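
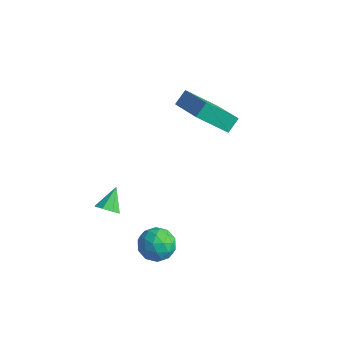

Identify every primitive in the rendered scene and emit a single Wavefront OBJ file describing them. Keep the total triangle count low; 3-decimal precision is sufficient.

v -3.557 3.027 2.694
v -3.565 3.721 3.282
v -2.618 4.225 1.292
v -2.625 4.92 1.88
v -1.615 2.4 3.46
v -1.622 3.095 4.048
v -0.675 3.599 2.058
v -0.683 4.293 2.646
v -0.674 -1.458 -1.768
v 0.192 -1.053 -1.799
v -0.032 -2.847 -2.001
v 0.834 -2.442 -2.032
v 0.351 -2.474 -1.207
v -0.046 -1.615 -1.063
v 0.206 -2.285 -2.737
v -0.191 -1.426 -2.593
v 0.736 -1.563 -2.398
v 0.825 -1.68 -1.453
v -0.665 -2.22 -2.347
v -0.576 -2.337 -1.402
v -0.297 -1.133 -1.763
v 0.457 -2.767 -2.037
v 0.173 -2.786 -1.552
v 0.682 -2.547 -1.57
v -0.437 -1.464 -1.33
v 0.072 -1.226 -1.349
v 0.165 -2.061 -1.001
v 0.088 -2.674 -2.451
v 0.597 -2.436 -2.47
v -0.522 -1.353 -2.23
v -0.013 -1.114 -2.248
v -0.005 -1.839 -2.799
v 0.531 -1.195 -2.134
v 0.909 -2.012 -2.271
v 0.54 -1.919 -2.685
v 0.306 -1.415 -2.6
v 0.584 -1.264 -1.578
v 0.961 -2.081 -1.715
v 0.677 -2.1 -1.23
v 0.444 -1.595 -1.145
v 0.904 -1.564 -1.93
v -0.801 -1.819 -2.085
v -0.424 -2.636 -2.222
v -0.284 -2.305 -2.655
v -0.517 -1.8 -2.57
v -0.749 -1.888 -1.529
v -0.371 -2.705 -1.666
v -0.146 -2.485 -1.2
v -0.38 -1.981 -1.115
v -0.744 -2.336 -1.87
v -3.493 -1.624 -2.16
v -3.136 -1.191 -2.507
v -3.827 -0.676 -1.32
v -3.614 -1.219 -2.666
v -4.022 -1.484 -2.529
v -4.119 -1.831 -2.175
v -3.85 -2.057 -1.812
v -3.371 -2.03 -1.653
v -2.964 -1.765 -1.79
v -2.866 -1.417 -2.144
f 2 4 1
f 5 2 1
f 1 4 3
f 3 5 1
f 2 8 4
f 6 2 5
f 6 8 2
f 4 8 3
f 7 5 3
f 3 8 7
f 7 6 5
f 8 6 7
f 9 46 25
f 46 20 49
f 25 49 14
f 46 49 25
f 9 25 21
f 25 14 26
f 21 26 10
f 25 26 21
f 9 21 30
f 21 10 31
f 30 31 16
f 21 31 30
f 9 30 42
f 30 16 45
f 42 45 19
f 30 45 42
f 9 42 46
f 42 19 50
f 46 50 20
f 42 50 46
f 10 26 37
f 26 14 40
f 37 40 18
f 26 40 37
f 14 49 27
f 49 20 48
f 27 48 13
f 49 48 27
f 20 50 47
f 50 19 43
f 47 43 11
f 50 43 47
f 19 45 44
f 45 16 32
f 44 32 15
f 45 32 44
f 16 31 36
f 31 10 33
f 36 33 17
f 31 33 36
f 12 38 24
f 38 18 39
f 24 39 13
f 38 39 24
f 12 24 22
f 24 13 23
f 22 23 11
f 24 23 22
f 12 22 29
f 22 11 28
f 29 28 15
f 22 28 29
f 12 29 34
f 29 15 35
f 34 35 17
f 29 35 34
f 12 34 38
f 34 17 41
f 38 41 18
f 34 41 38
f 13 39 27
f 39 18 40
f 27 40 14
f 39 40 27
f 11 23 47
f 23 13 48
f 47 48 20
f 23 48 47
f 15 28 44
f 28 11 43
f 44 43 19
f 28 43 44
f 17 35 36
f 35 15 32
f 36 32 16
f 35 32 36
f 18 41 37
f 41 17 33
f 37 33 10
f 41 33 37
f 52 51 54
f 52 54 53
f 54 51 55
f 54 55 53
f 55 51 56
f 55 56 53
f 56 51 57
f 56 57 53
f 57 51 58
f 57 58 53
f 58 51 59
f 58 59 53
f 59 51 60
f 59 60 53
f 60 51 52
f 60 52 53



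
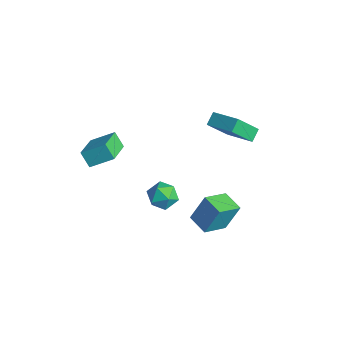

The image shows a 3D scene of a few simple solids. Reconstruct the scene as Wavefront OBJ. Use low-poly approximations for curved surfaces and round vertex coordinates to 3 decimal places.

v -3.261 -3.316 0.509
v -2.593 -2.17 1.292
v -2.633 -3.122 -0.31
v -1.965 -1.977 0.473
v -1.975 -4.543 1.207
v -1.307 -3.398 1.99
v -1.347 -4.35 0.388
v -0.679 -3.204 1.171
v 2.947 -1.638 1.105
v 3.393 -1.866 1.87
v 3.127 -3.014 0.59
v 3.573 -3.242 1.355
v 2.676 -3.066 1.384
v 2.565 -2.216 1.702
v 3.955 -2.664 0.758
v 3.844 -1.814 1.076
v 4.016 -2.5 1.656
v 3.226 -2.749 2.043
v 3.294 -2.131 0.417
v 2.504 -2.38 0.804
v 2.423 -0.337 -2.755
v 2.571 0.47 -1.187
v 2.107 1.142 -3.487
v 2.255 1.949 -1.919
v 3.685 -0.169 -2.961
v 3.833 0.638 -1.393
v 3.369 1.31 -3.693
v 3.517 2.117 -2.125
v -0.03 2.051 2.18
v -0.4 2.65 2.674
v 0.075 3.284 0.765
v -0.295 3.883 1.259
v 1.655 2.597 2.781
v 1.285 3.196 3.275
v 1.76 3.83 1.366
v 1.39 4.429 1.86
f 2 4 1
f 5 2 1
f 1 4 3
f 3 5 1
f 2 8 4
f 6 2 5
f 6 8 2
f 4 8 3
f 7 5 3
f 3 8 7
f 7 6 5
f 8 6 7
f 9 20 14
f 9 14 10
f 9 10 16
f 9 16 19
f 9 19 20
f 10 14 18
f 14 20 13
f 20 19 11
f 19 16 15
f 16 10 17
f 12 18 13
f 12 13 11
f 12 11 15
f 12 15 17
f 12 17 18
f 13 18 14
f 11 13 20
f 15 11 19
f 17 15 16
f 18 17 10
f 22 24 21
f 25 22 21
f 21 24 23
f 23 25 21
f 22 28 24
f 26 22 25
f 26 28 22
f 24 28 23
f 27 25 23
f 23 28 27
f 27 26 25
f 28 26 27
f 30 32 29
f 33 30 29
f 29 32 31
f 31 33 29
f 30 36 32
f 34 30 33
f 34 36 30
f 32 36 31
f 35 33 31
f 31 36 35
f 35 34 33
f 36 34 35



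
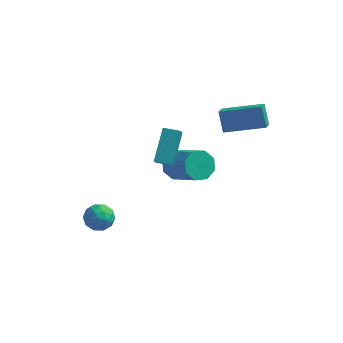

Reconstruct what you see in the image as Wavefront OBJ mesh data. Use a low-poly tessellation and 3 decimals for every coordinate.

v -2.443 -3.183 -2.854
v -1.822 -3.637 -2.514
v -2.598 -4.123 -3.826
v -1.977 -4.577 -3.486
v -2.71 -4.498 -3.082
v -2.614 -3.917 -2.481
v -1.806 -3.843 -3.859
v -1.71 -3.262 -3.258
v -1.428 -4.045 -3.135
v -1.987 -4.45 -2.655
v -2.433 -3.31 -3.685
v -2.992 -3.715 -3.205
v -2.119 -3.328 -2.599
v -2.301 -4.432 -3.741
v -2.732 -4.386 -3.504
v -2.367 -4.653 -3.304
v -2.585 -3.492 -2.579
v -2.22 -3.759 -2.379
v -2.742 -4.265 -2.713
v -2.2 -4.001 -3.961
v -1.835 -4.268 -3.761
v -2.053 -3.107 -3.036
v -1.688 -3.374 -2.836
v -1.678 -3.495 -3.627
v -1.522 -3.834 -2.764
v -1.613 -4.386 -3.335
v -1.513 -3.955 -3.555
v -1.456 -3.613 -3.202
v -1.851 -4.072 -2.481
v -1.942 -4.625 -3.053
v -2.373 -4.578 -2.815
v -2.317 -4.237 -2.462
v -1.619 -4.312 -2.847
v -2.478 -3.135 -3.287
v -2.569 -3.688 -3.859
v -2.103 -3.523 -3.878
v -2.047 -3.182 -3.525
v -2.807 -3.374 -3.005
v -2.898 -3.926 -3.576
v -2.964 -4.147 -3.138
v -2.907 -3.805 -2.785
v -2.801 -3.448 -3.493
v -0.015 -1.723 0.049
v 0.18 -2.466 0.808
v -0.075 -0.288 1.47
v 0.12 -1.032 2.229
v 0.88 -1.588 -0.049
v 1.075 -2.332 0.71
v 0.82 -0.154 1.372
v 1.015 -0.897 2.131
v 2.681 0.358 3.34
v 2.795 -0.455 3.754
v 4.694 0.905 3.86
v 4.808 0.092 4.274
v 3.092 -0.132 2.266
v 3.206 -0.945 2.68
v 5.105 0.415 2.786
v 5.219 -0.398 3.2
v 0.467 0.088 -1.443
v 0.926 -0.119 -2.213
v 2.472 -1.096 -1.027
v 2.013 -0.888 -0.257
v 1.115 0.504 -1.946
v 2.662 -0.473 -0.76
v 0.925 0.884 -1.385
v 2.471 -0.093 -0.199
v 0.466 0.798 -0.858
v 2.012 -0.179 0.329
v 0.008 0.296 -0.673
v 1.554 -0.681 0.513
v -0.182 -0.327 -0.94
v 1.365 -1.304 0.246
v 0.009 -0.707 -1.501
v 1.555 -1.684 -0.315
v 0.468 -0.621 -2.029
v 2.014 -1.598 -0.842
f 1 38 17
f 38 12 41
f 17 41 6
f 38 41 17
f 1 17 13
f 17 6 18
f 13 18 2
f 17 18 13
f 1 13 22
f 13 2 23
f 22 23 8
f 13 23 22
f 1 22 34
f 22 8 37
f 34 37 11
f 22 37 34
f 1 34 38
f 34 11 42
f 38 42 12
f 34 42 38
f 2 18 29
f 18 6 32
f 29 32 10
f 18 32 29
f 6 41 19
f 41 12 40
f 19 40 5
f 41 40 19
f 12 42 39
f 42 11 35
f 39 35 3
f 42 35 39
f 11 37 36
f 37 8 24
f 36 24 7
f 37 24 36
f 8 23 28
f 23 2 25
f 28 25 9
f 23 25 28
f 4 30 16
f 30 10 31
f 16 31 5
f 30 31 16
f 4 16 14
f 16 5 15
f 14 15 3
f 16 15 14
f 4 14 21
f 14 3 20
f 21 20 7
f 14 20 21
f 4 21 26
f 21 7 27
f 26 27 9
f 21 27 26
f 4 26 30
f 26 9 33
f 30 33 10
f 26 33 30
f 5 31 19
f 31 10 32
f 19 32 6
f 31 32 19
f 3 15 39
f 15 5 40
f 39 40 12
f 15 40 39
f 7 20 36
f 20 3 35
f 36 35 11
f 20 35 36
f 9 27 28
f 27 7 24
f 28 24 8
f 27 24 28
f 10 33 29
f 33 9 25
f 29 25 2
f 33 25 29
f 44 46 43
f 47 44 43
f 43 46 45
f 45 47 43
f 44 50 46
f 48 44 47
f 48 50 44
f 46 50 45
f 49 47 45
f 45 50 49
f 49 48 47
f 50 48 49
f 52 54 51
f 55 52 51
f 51 54 53
f 53 55 51
f 52 58 54
f 56 52 55
f 56 58 52
f 54 58 53
f 57 55 53
f 53 58 57
f 57 56 55
f 58 56 57
f 60 59 63
f 60 63 61
f 61 63 64
f 61 64 62
f 63 59 65
f 63 65 64
f 64 65 66
f 64 66 62
f 65 59 67
f 65 67 66
f 66 67 68
f 66 68 62
f 67 59 69
f 67 69 68
f 68 69 70
f 68 70 62
f 69 59 71
f 69 71 70
f 70 71 72
f 70 72 62
f 71 59 73
f 71 73 72
f 72 73 74
f 72 74 62
f 73 59 75
f 73 75 74
f 74 75 76
f 74 76 62
f 75 59 60
f 75 60 76
f 76 60 61
f 76 61 62



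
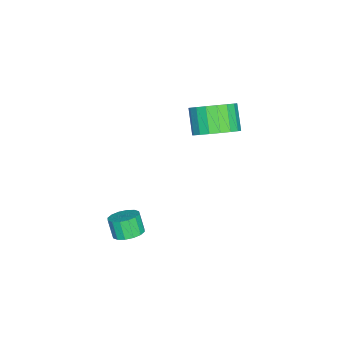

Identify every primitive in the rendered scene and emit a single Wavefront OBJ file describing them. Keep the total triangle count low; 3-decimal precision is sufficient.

v 3.212 -3.123 -2.771
v 3.9 -3.024 -2.516
v 3.615 -3.378 -1.614
v 2.928 -3.477 -1.869
v 3.719 -2.695 -2.444
v 3.435 -3.048 -1.541
v 3.402 -2.48 -2.46
v 3.118 -2.833 -1.557
v 3.034 -2.437 -2.559
v 2.75 -2.79 -1.656
v 2.714 -2.579 -2.715
v 2.43 -2.932 -1.812
v 2.528 -2.866 -2.886
v 2.244 -3.219 -1.983
v 2.525 -3.222 -3.026
v 2.24 -3.576 -2.124
v 2.705 -3.552 -3.099
v 2.421 -3.905 -2.196
v 3.022 -3.767 -3.083
v 2.738 -4.12 -2.18
v 3.39 -3.81 -2.984
v 3.106 -4.163 -2.081
v 3.71 -3.668 -2.828
v 3.426 -4.021 -1.925
v 3.896 -3.381 -2.657
v 3.612 -3.734 -1.754
v -0.076 -0.2 2.51
v 0.776 -0.243 3.171
v -0.071 -0.724 4.232
v -0.924 -0.68 3.57
v 0.61 0.203 3.24
v -0.237 -0.278 4.301
v 0.308 0.568 3.165
v -0.539 0.088 4.225
v -0.071 0.782 2.959
v -0.918 0.301 4.02
v -0.45 0.802 2.665
v -1.297 0.321 3.726
v -0.756 0.623 2.34
v -1.603 0.142 3.401
v -0.927 0.281 2.049
v -1.774 -0.2 3.109
v -0.929 -0.156 1.848
v -1.776 -0.637 2.909
v -0.763 -0.602 1.779
v -1.61 -1.083 2.84
v -0.461 -0.968 1.855
v -1.308 -1.448 2.915
v -0.082 -1.181 2.06
v -0.929 -1.662 3.121
v 0.297 -1.201 2.354
v -0.55 -1.682 3.415
v 0.603 -1.022 2.679
v -0.244 -1.503 3.74
v 0.774 -0.68 2.971
v -0.073 -1.161 4.031
f 2 1 5
f 2 5 3
f 3 5 6
f 3 6 4
f 5 1 7
f 5 7 6
f 6 7 8
f 6 8 4
f 7 1 9
f 7 9 8
f 8 9 10
f 8 10 4
f 9 1 11
f 9 11 10
f 10 11 12
f 10 12 4
f 11 1 13
f 11 13 12
f 12 13 14
f 12 14 4
f 13 1 15
f 13 15 14
f 14 15 16
f 14 16 4
f 15 1 17
f 15 17 16
f 16 17 18
f 16 18 4
f 17 1 19
f 17 19 18
f 18 19 20
f 18 20 4
f 19 1 21
f 19 21 20
f 20 21 22
f 20 22 4
f 21 1 23
f 21 23 22
f 22 23 24
f 22 24 4
f 23 1 25
f 23 25 24
f 24 25 26
f 24 26 4
f 25 1 2
f 25 2 26
f 26 2 3
f 26 3 4
f 28 27 31
f 28 31 29
f 29 31 32
f 29 32 30
f 31 27 33
f 31 33 32
f 32 33 34
f 32 34 30
f 33 27 35
f 33 35 34
f 34 35 36
f 34 36 30
f 35 27 37
f 35 37 36
f 36 37 38
f 36 38 30
f 37 27 39
f 37 39 38
f 38 39 40
f 38 40 30
f 39 27 41
f 39 41 40
f 40 41 42
f 40 42 30
f 41 27 43
f 41 43 42
f 42 43 44
f 42 44 30
f 43 27 45
f 43 45 44
f 44 45 46
f 44 46 30
f 45 27 47
f 45 47 46
f 46 47 48
f 46 48 30
f 47 27 49
f 47 49 48
f 48 49 50
f 48 50 30
f 49 27 51
f 49 51 50
f 50 51 52
f 50 52 30
f 51 27 53
f 51 53 52
f 52 53 54
f 52 54 30
f 53 27 55
f 53 55 54
f 54 55 56
f 54 56 30
f 55 27 28
f 55 28 56
f 56 28 29
f 56 29 30



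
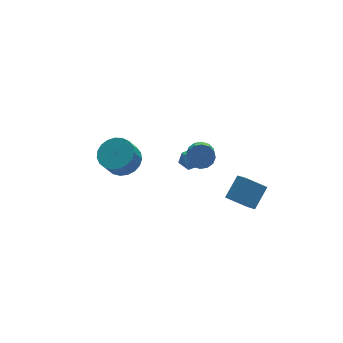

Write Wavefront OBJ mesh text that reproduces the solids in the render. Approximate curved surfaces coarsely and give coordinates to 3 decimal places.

v 1.087 1.938 -0.684
v 1.563 1.632 -0.248
v 1.037 0.968 -1.312
v 1.513 0.662 -0.876
v 0.854 0.806 -0.64
v 0.885 1.406 -0.252
v 1.715 1.194 -1.308
v 1.746 1.794 -0.92
v 1.952 1.172 -0.633
v 1.419 0.932 -0.221
v 1.181 1.668 -1.339
v 0.648 1.428 -0.927
v 0.471 -1.792 2.844
v 0.698 -1.423 3.444
v 0.335 -2.258 4.096
v 0.109 -2.628 3.496
v 0.336 -1.309 3.388
v -0.027 -2.145 4.04
v 0.011 -1.325 3.186
v -0.352 -2.161 3.838
v -0.191 -1.466 2.893
v -0.554 -2.302 3.545
v -0.215 -1.695 2.587
v -0.578 -2.53 3.238
v -0.056 -1.95 2.349
v -0.419 -2.785 3.001
v 0.245 -2.162 2.244
v -0.118 -2.997 2.896
v 0.607 -2.275 2.3
v 0.244 -3.111 2.952
v 0.932 -2.259 2.502
v 0.569 -3.095 3.154
v 1.134 -2.118 2.795
v 0.771 -2.954 3.447
v 1.158 -1.89 3.102
v 0.795 -2.725 3.753
v 0.999 -1.635 3.339
v 0.636 -2.47 3.991
v 1.76 -3.033 -0.534
v 2.774 -2.39 0.383
v 1.863 -1.938 -1.416
v 2.877 -1.295 -0.5
v 2.763 -3.665 -1.2
v 3.777 -3.022 -0.284
v 2.866 -2.57 -2.083
v 3.88 -1.927 -1.166
v -3.453 -0.837 3.048
v -2.657 -1.402 3.305
v -3.21 -1.708 4.348
v -4.007 -1.143 4.092
v -2.555 -1.029 3.468
v -3.108 -1.335 4.512
v -2.609 -0.622 3.559
v -3.162 -0.928 4.603
v -2.809 -0.253 3.562
v -3.362 -0.559 4.605
v -3.12 0.016 3.475
v -3.673 -0.291 4.519
v -3.489 0.137 3.315
v -4.042 -0.17 4.358
v -3.852 0.089 3.109
v -4.405 -0.217 4.152
v -4.146 -0.118 2.892
v -4.699 -0.424 3.935
v -4.32 -0.45 2.702
v -4.873 -0.756 3.746
v -4.344 -0.849 2.572
v -4.897 -1.155 3.616
v -4.214 -1.245 2.525
v -4.768 -1.551 3.568
v -3.953 -1.571 2.568
v -4.507 -1.877 3.611
v -3.606 -1.77 2.694
v -4.159 -2.076 3.737
v -3.232 -1.808 2.881
v -3.785 -2.114 3.924
v -2.896 -1.678 3.097
v -3.449 -1.984 4.141
f 1 12 6
f 1 6 2
f 1 2 8
f 1 8 11
f 1 11 12
f 2 6 10
f 6 12 5
f 12 11 3
f 11 8 7
f 8 2 9
f 4 10 5
f 4 5 3
f 4 3 7
f 4 7 9
f 4 9 10
f 5 10 6
f 3 5 12
f 7 3 11
f 9 7 8
f 10 9 2
f 14 13 17
f 14 17 15
f 15 17 18
f 15 18 16
f 17 13 19
f 17 19 18
f 18 19 20
f 18 20 16
f 19 13 21
f 19 21 20
f 20 21 22
f 20 22 16
f 21 13 23
f 21 23 22
f 22 23 24
f 22 24 16
f 23 13 25
f 23 25 24
f 24 25 26
f 24 26 16
f 25 13 27
f 25 27 26
f 26 27 28
f 26 28 16
f 27 13 29
f 27 29 28
f 28 29 30
f 28 30 16
f 29 13 31
f 29 31 30
f 30 31 32
f 30 32 16
f 31 13 33
f 31 33 32
f 32 33 34
f 32 34 16
f 33 13 35
f 33 35 34
f 34 35 36
f 34 36 16
f 35 13 37
f 35 37 36
f 36 37 38
f 36 38 16
f 37 13 14
f 37 14 38
f 38 14 15
f 38 15 16
f 40 42 39
f 43 40 39
f 39 42 41
f 41 43 39
f 40 46 42
f 44 40 43
f 44 46 40
f 42 46 41
f 45 43 41
f 41 46 45
f 45 44 43
f 46 44 45
f 48 47 51
f 48 51 49
f 49 51 52
f 49 52 50
f 51 47 53
f 51 53 52
f 52 53 54
f 52 54 50
f 53 47 55
f 53 55 54
f 54 55 56
f 54 56 50
f 55 47 57
f 55 57 56
f 56 57 58
f 56 58 50
f 57 47 59
f 57 59 58
f 58 59 60
f 58 60 50
f 59 47 61
f 59 61 60
f 60 61 62
f 60 62 50
f 61 47 63
f 61 63 62
f 62 63 64
f 62 64 50
f 63 47 65
f 63 65 64
f 64 65 66
f 64 66 50
f 65 47 67
f 65 67 66
f 66 67 68
f 66 68 50
f 67 47 69
f 67 69 68
f 68 69 70
f 68 70 50
f 69 47 71
f 69 71 70
f 70 71 72
f 70 72 50
f 71 47 73
f 71 73 72
f 72 73 74
f 72 74 50
f 73 47 75
f 73 75 74
f 74 75 76
f 74 76 50
f 75 47 77
f 75 77 76
f 76 77 78
f 76 78 50
f 77 47 48
f 77 48 78
f 78 48 49
f 78 49 50



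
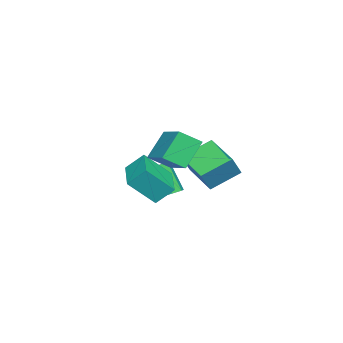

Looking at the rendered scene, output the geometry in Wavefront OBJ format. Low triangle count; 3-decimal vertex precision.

v 1.247 1.199 -0.874
v 0.06 -0.144 -0.243
v 0.349 2.399 -0.008
v -0.838 1.056 0.622
v 2.058 1.004 0.238
v 0.871 -0.339 0.868
v 1.16 2.204 1.103
v -0.027 0.861 1.734
v -1.114 -1.572 -2.443
v -0.357 -1.736 -2.351
v -0.729 -2.553 -0.745
v -1.486 -2.388 -0.837
v -0.506 -1.208 -2.117
v -0.878 -2.024 -0.511
v -1.011 -0.892 -2.074
v -1.383 -1.709 -0.468
v -1.576 -0.975 -2.247
v -1.949 -1.792 -0.641
v -1.871 -1.407 -2.535
v -2.243 -2.224 -0.929
v -1.722 -1.936 -2.769
v -2.094 -2.752 -1.163
v -1.217 -2.251 -2.812
v -1.589 -3.068 -1.206
v -0.651 -2.168 -2.639
v -1.024 -2.985 -1.033
v 1.243 -2.886 -0.001
v 1.02 -2.056 0.837
v 0.619 -1.75 -1.293
v 0.396 -0.92 -0.455
v 3.104 -2.14 -0.245
v 2.881 -1.31 0.593
v 2.48 -1.004 -1.537
v 2.257 -0.174 -0.699
v 3.49 0.029 1.178
v 3.962 -0.887 1.849
v 2.547 0.487 2.464
v 3.018 -0.429 3.136
v 4.882 1.189 1.784
v 5.353 0.273 2.456
v 3.938 1.647 3.071
v 4.41 0.731 3.742
f 2 4 1
f 5 2 1
f 1 4 3
f 3 5 1
f 2 8 4
f 6 2 5
f 6 8 2
f 4 8 3
f 7 5 3
f 3 8 7
f 7 6 5
f 8 6 7
f 10 9 13
f 10 13 11
f 11 13 14
f 11 14 12
f 13 9 15
f 13 15 14
f 14 15 16
f 14 16 12
f 15 9 17
f 15 17 16
f 16 17 18
f 16 18 12
f 17 9 19
f 17 19 18
f 18 19 20
f 18 20 12
f 19 9 21
f 19 21 20
f 20 21 22
f 20 22 12
f 21 9 23
f 21 23 22
f 22 23 24
f 22 24 12
f 23 9 25
f 23 25 24
f 24 25 26
f 24 26 12
f 25 9 10
f 25 10 26
f 26 10 11
f 26 11 12
f 28 30 27
f 31 28 27
f 27 30 29
f 29 31 27
f 28 34 30
f 32 28 31
f 32 34 28
f 30 34 29
f 33 31 29
f 29 34 33
f 33 32 31
f 34 32 33
f 36 38 35
f 39 36 35
f 35 38 37
f 37 39 35
f 36 42 38
f 40 36 39
f 40 42 36
f 38 42 37
f 41 39 37
f 37 42 41
f 41 40 39
f 42 40 41



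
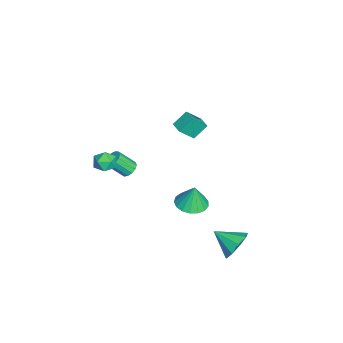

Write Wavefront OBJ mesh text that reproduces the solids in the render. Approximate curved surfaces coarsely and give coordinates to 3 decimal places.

v -3.577 -0.277 0.039
v -4.01 0.476 0.867
v -4.015 0.577 -0.967
v -4.449 1.329 -0.139
v -2.831 0.131 0.059
v -3.265 0.883 0.887
v -3.27 0.984 -0.947
v -3.703 1.737 -0.119
v 3.708 -2.871 3.53
v 4.204 -2.843 2.973
v 3.776 -4.077 3.527
v 4.272 -4.049 2.97
v 4.461 -3.808 3.651
v 4.419 -3.063 3.653
v 3.561 -3.857 2.847
v 3.519 -3.112 2.849
v 4.113 -3.452 2.551
v 4.669 -3.422 3.047
v 3.311 -3.498 3.453
v 3.867 -3.468 3.949
v 4.112 3.836 -3.809
v 4.799 4.045 -3.03
v 3.628 2.524 -3.031
v 4.162 4.362 -2.89
v 3.502 4.433 -3.181
v 3.126 4.225 -3.765
v 3.212 3.835 -4.37
v 3.719 3.445 -4.712
v 4.409 3.238 -4.632
v 4.96 3.311 -4.167
v 5.114 3.63 -3.534
v -0.081 -2.55 -1.145
v 0.503 -2.567 -1.229
v 0.624 -3.507 -0.199
v 0.041 -3.49 -0.115
v 0.448 -2.328 -1.005
v 0.569 -3.268 0.026
v 0.225 -2.16 -0.825
v 0.346 -3.099 0.205
v -0.095 -2.115 -0.747
v 0.026 -3.055 0.284
v -0.411 -2.209 -0.795
v -0.29 -3.148 0.235
v -0.621 -2.411 -0.955
v -0.5 -3.35 0.076
v -0.66 -2.657 -1.175
v -0.539 -3.597 -0.144
v -0.515 -2.869 -1.385
v -0.394 -3.809 -0.355
v -0.232 -2.98 -1.52
v -0.111 -3.92 -0.489
v 0.099 -2.955 -1.535
v 0.22 -3.894 -0.505
v 0.373 -2.801 -1.427
v 0.494 -3.74 -0.396
v 3.07 1.229 -1.004
v 3.927 0.753 -0.979
v 3.13 1.411 0.444
v 4.049 1.202 -1.041
v 3.947 1.657 -1.094
v 3.645 2.014 -1.126
v 3.21 2.191 -1.13
v 2.744 2.148 -1.106
v 2.352 1.894 -1.058
v 2.125 1.488 -0.997
v 2.114 1.023 -0.938
v 2.323 0.605 -0.895
v 2.702 0.33 -0.876
v 3.166 0.261 -0.886
v 3.608 0.414 -0.923
f 2 4 1
f 5 2 1
f 1 4 3
f 3 5 1
f 2 8 4
f 6 2 5
f 6 8 2
f 4 8 3
f 7 5 3
f 3 8 7
f 7 6 5
f 8 6 7
f 9 20 14
f 9 14 10
f 9 10 16
f 9 16 19
f 9 19 20
f 10 14 18
f 14 20 13
f 20 19 11
f 19 16 15
f 16 10 17
f 12 18 13
f 12 13 11
f 12 11 15
f 12 15 17
f 12 17 18
f 13 18 14
f 11 13 20
f 15 11 19
f 17 15 16
f 18 17 10
f 22 21 24
f 22 24 23
f 24 21 25
f 24 25 23
f 25 21 26
f 25 26 23
f 26 21 27
f 26 27 23
f 27 21 28
f 27 28 23
f 28 21 29
f 28 29 23
f 29 21 30
f 29 30 23
f 30 21 31
f 30 31 23
f 31 21 22
f 31 22 23
f 33 32 36
f 33 36 34
f 34 36 37
f 34 37 35
f 36 32 38
f 36 38 37
f 37 38 39
f 37 39 35
f 38 32 40
f 38 40 39
f 39 40 41
f 39 41 35
f 40 32 42
f 40 42 41
f 41 42 43
f 41 43 35
f 42 32 44
f 42 44 43
f 43 44 45
f 43 45 35
f 44 32 46
f 44 46 45
f 45 46 47
f 45 47 35
f 46 32 48
f 46 48 47
f 47 48 49
f 47 49 35
f 48 32 50
f 48 50 49
f 49 50 51
f 49 51 35
f 50 32 52
f 50 52 51
f 51 52 53
f 51 53 35
f 52 32 54
f 52 54 53
f 53 54 55
f 53 55 35
f 54 32 33
f 54 33 55
f 55 33 34
f 55 34 35
f 57 56 59
f 57 59 58
f 59 56 60
f 59 60 58
f 60 56 61
f 60 61 58
f 61 56 62
f 61 62 58
f 62 56 63
f 62 63 58
f 63 56 64
f 63 64 58
f 64 56 65
f 64 65 58
f 65 56 66
f 65 66 58
f 66 56 67
f 66 67 58
f 67 56 68
f 67 68 58
f 68 56 69
f 68 69 58
f 69 56 70
f 69 70 58
f 70 56 57
f 70 57 58



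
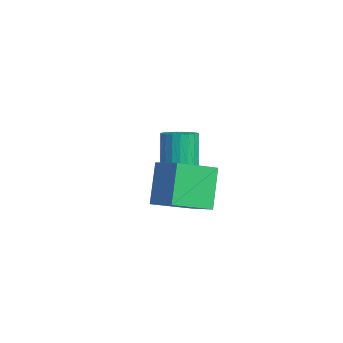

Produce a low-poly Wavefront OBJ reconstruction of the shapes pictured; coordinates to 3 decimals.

v -3.422 1.349 -1.909
v -2.696 1.138 -1.591
v -3.412 1.38 0.206
v -4.138 1.591 -0.111
v -2.664 1.475 -1.624
v -3.38 1.718 0.174
v -2.762 1.791 -1.706
v -3.479 2.034 0.092
v -2.975 2.031 -1.823
v -3.691 2.273 -0.025
v -3.265 2.152 -1.955
v -3.981 2.395 -0.157
v -3.582 2.135 -2.079
v -4.298 2.377 -0.281
v -3.871 1.981 -2.173
v -4.588 2.224 -0.376
v -4.083 1.718 -2.222
v -4.799 1.961 -0.425
v -4.18 1.392 -2.217
v -4.897 1.635 -0.42
v -4.147 1.057 -2.158
v -4.863 1.3 -0.361
v -3.988 0.774 -2.056
v -4.704 1.016 -0.259
v -3.731 0.589 -1.929
v -4.447 0.832 -0.132
v -3.42 0.536 -1.798
v -4.137 0.779 -0.001
v -3.11 0.623 -1.686
v -3.826 0.866 0.111
v -2.854 0.836 -1.613
v -3.57 1.079 0.184
v -0.667 1.167 -0.263
v -0.195 -0.718 0.609
v 0.502 1.695 0.244
v 0.975 -0.19 1.116
v 0.345 0.61 -2.016
v 0.818 -1.275 -1.144
v 1.515 1.138 -1.509
v 1.987 -0.747 -0.637
f 2 1 5
f 2 5 3
f 3 5 6
f 3 6 4
f 5 1 7
f 5 7 6
f 6 7 8
f 6 8 4
f 7 1 9
f 7 9 8
f 8 9 10
f 8 10 4
f 9 1 11
f 9 11 10
f 10 11 12
f 10 12 4
f 11 1 13
f 11 13 12
f 12 13 14
f 12 14 4
f 13 1 15
f 13 15 14
f 14 15 16
f 14 16 4
f 15 1 17
f 15 17 16
f 16 17 18
f 16 18 4
f 17 1 19
f 17 19 18
f 18 19 20
f 18 20 4
f 19 1 21
f 19 21 20
f 20 21 22
f 20 22 4
f 21 1 23
f 21 23 22
f 22 23 24
f 22 24 4
f 23 1 25
f 23 25 24
f 24 25 26
f 24 26 4
f 25 1 27
f 25 27 26
f 26 27 28
f 26 28 4
f 27 1 29
f 27 29 28
f 28 29 30
f 28 30 4
f 29 1 31
f 29 31 30
f 30 31 32
f 30 32 4
f 31 1 2
f 31 2 32
f 32 2 3
f 32 3 4
f 34 36 33
f 37 34 33
f 33 36 35
f 35 37 33
f 34 40 36
f 38 34 37
f 38 40 34
f 36 40 35
f 39 37 35
f 35 40 39
f 39 38 37
f 40 38 39



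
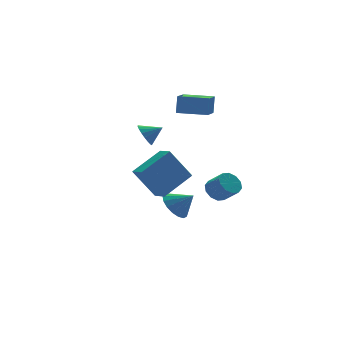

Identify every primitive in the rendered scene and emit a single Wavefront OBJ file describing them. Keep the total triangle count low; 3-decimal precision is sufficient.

v 2.372 2.453 -3.95
v 2.87 2.01 -4.735
v 3.168 1.787 -3.07
v 3.125 2.424 -4.652
v 3.207 2.844 -4.409
v 3.098 3.175 -4.06
v 2.823 3.34 -3.686
v 2.444 3.303 -3.372
v 2.049 3.07 -3.191
v 1.728 2.696 -3.184
v 1.555 2.266 -3.352
v 1.568 1.879 -3.657
v 1.766 1.624 -4.029
v 2.103 1.558 -4.383
v 2.502 1.697 -4.638
v -1.677 -0.406 0.631
v -1.619 -1.366 0.942
v 0.198 0.024 1.615
v 0.255 -0.936 1.925
v -0.615 -0.924 -1.165
v -0.558 -1.884 -0.855
v 1.259 -0.494 -0.182
v 1.317 -1.454 0.129
v -0.389 0.665 2.648
v 0.048 0.856 2.044
v 0.489 0.315 3.172
v 0.05 1.142 2.232
v -0.036 1.333 2.503
v -0.191 1.393 2.803
v -0.386 1.308 3.072
v -0.581 1.095 3.257
v -0.738 0.798 3.321
v -0.826 0.474 3.253
v -0.827 0.188 3.064
v -0.742 -0.004 2.793
v -0.586 -0.063 2.494
v -0.392 0.022 2.225
v -0.197 0.234 2.039
v -0.04 0.532 1.975
v 2.414 2.413 3.188
v 2.616 2.639 4.318
v 3.386 3.539 2.789
v 3.587 3.765 3.919
v 3.753 1.255 3.181
v 3.954 1.481 4.311
v 4.724 2.381 2.782
v 4.926 2.607 3.912
v 3.321 -0.49 -1.795
v 3.915 -0.024 -1.597
v 4.312 -0.885 -0.767
v 3.719 -1.35 -0.965
v 3.542 0.08 -1.31
v 3.939 -0.78 -0.48
v 3.084 -0.033 -1.209
v 3.482 -0.894 -0.378
v 2.717 -0.321 -1.331
v 3.115 -1.181 -0.501
v 2.581 -0.673 -1.631
v 2.978 -1.534 -0.801
v 2.728 -0.955 -1.993
v 3.125 -1.816 -1.163
v 3.101 -1.06 -2.28
v 3.498 -1.92 -1.45
v 3.558 -0.946 -2.382
v 3.956 -1.807 -1.551
v 3.925 -0.659 -2.259
v 4.323 -1.519 -1.429
v 4.062 -0.306 -1.959
v 4.459 -1.167 -1.129
f 2 1 4
f 2 4 3
f 4 1 5
f 4 5 3
f 5 1 6
f 5 6 3
f 6 1 7
f 6 7 3
f 7 1 8
f 7 8 3
f 8 1 9
f 8 9 3
f 9 1 10
f 9 10 3
f 10 1 11
f 10 11 3
f 11 1 12
f 11 12 3
f 12 1 13
f 12 13 3
f 13 1 14
f 13 14 3
f 14 1 15
f 14 15 3
f 15 1 2
f 15 2 3
f 17 19 16
f 20 17 16
f 16 19 18
f 18 20 16
f 17 23 19
f 21 17 20
f 21 23 17
f 19 23 18
f 22 20 18
f 18 23 22
f 22 21 20
f 23 21 22
f 25 24 27
f 25 27 26
f 27 24 28
f 27 28 26
f 28 24 29
f 28 29 26
f 29 24 30
f 29 30 26
f 30 24 31
f 30 31 26
f 31 24 32
f 31 32 26
f 32 24 33
f 32 33 26
f 33 24 34
f 33 34 26
f 34 24 35
f 34 35 26
f 35 24 36
f 35 36 26
f 36 24 37
f 36 37 26
f 37 24 38
f 37 38 26
f 38 24 39
f 38 39 26
f 39 24 25
f 39 25 26
f 41 43 40
f 44 41 40
f 40 43 42
f 42 44 40
f 41 47 43
f 45 41 44
f 45 47 41
f 43 47 42
f 46 44 42
f 42 47 46
f 46 45 44
f 47 45 46
f 49 48 52
f 49 52 50
f 50 52 53
f 50 53 51
f 52 48 54
f 52 54 53
f 53 54 55
f 53 55 51
f 54 48 56
f 54 56 55
f 55 56 57
f 55 57 51
f 56 48 58
f 56 58 57
f 57 58 59
f 57 59 51
f 58 48 60
f 58 60 59
f 59 60 61
f 59 61 51
f 60 48 62
f 60 62 61
f 61 62 63
f 61 63 51
f 62 48 64
f 62 64 63
f 63 64 65
f 63 65 51
f 64 48 66
f 64 66 65
f 65 66 67
f 65 67 51
f 66 48 68
f 66 68 67
f 67 68 69
f 67 69 51
f 68 48 49
f 68 49 69
f 69 49 50
f 69 50 51



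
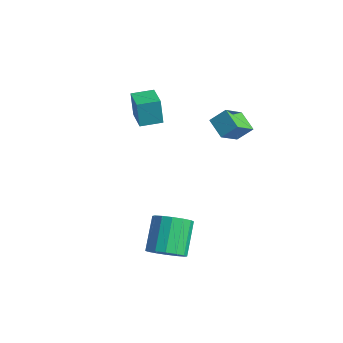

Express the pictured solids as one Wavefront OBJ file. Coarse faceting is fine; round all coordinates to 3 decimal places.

v 2.664 -1.693 -2.99
v 3.302 -0.942 -3.087
v 2.314 0.083 -1.668
v 1.676 -0.667 -1.57
v 2.927 -0.841 -3.421
v 1.939 0.184 -2.002
v 2.481 -0.969 -3.64
v 1.493 0.056 -2.221
v 2.084 -1.29 -3.684
v 1.096 -0.265 -2.265
v 1.843 -1.719 -3.542
v 0.855 -0.694 -2.123
v 1.821 -2.141 -3.252
v 0.834 -1.116 -1.833
v 2.026 -2.443 -2.892
v 1.038 -1.418 -1.473
v 2.401 -2.544 -2.558
v 1.413 -1.519 -1.139
v 2.847 -2.416 -2.339
v 1.859 -1.391 -0.92
v 3.244 -2.095 -2.295
v 2.256 -1.07 -0.876
v 3.485 -1.666 -2.437
v 2.497 -0.641 -1.018
v 3.506 -1.244 -2.727
v 2.519 -0.219 -1.308
v 0.984 2.498 2.589
v -0.095 2.552 3.135
v 0.594 3.706 1.7
v -0.484 3.76 2.246
v 1.384 3.16 3.314
v 0.306 3.214 3.86
v 0.995 4.368 2.425
v -0.084 4.422 2.971
v -4.417 0.94 1.568
v -4.583 0.895 3.058
v -4.029 2.062 1.645
v -4.195 2.017 3.135
v -3.065 0.463 1.705
v -3.231 0.418 3.195
v -2.677 1.585 1.782
v -2.843 1.54 3.272
f 2 1 5
f 2 5 3
f 3 5 6
f 3 6 4
f 5 1 7
f 5 7 6
f 6 7 8
f 6 8 4
f 7 1 9
f 7 9 8
f 8 9 10
f 8 10 4
f 9 1 11
f 9 11 10
f 10 11 12
f 10 12 4
f 11 1 13
f 11 13 12
f 12 13 14
f 12 14 4
f 13 1 15
f 13 15 14
f 14 15 16
f 14 16 4
f 15 1 17
f 15 17 16
f 16 17 18
f 16 18 4
f 17 1 19
f 17 19 18
f 18 19 20
f 18 20 4
f 19 1 21
f 19 21 20
f 20 21 22
f 20 22 4
f 21 1 23
f 21 23 22
f 22 23 24
f 22 24 4
f 23 1 25
f 23 25 24
f 24 25 26
f 24 26 4
f 25 1 2
f 25 2 26
f 26 2 3
f 26 3 4
f 28 30 27
f 31 28 27
f 27 30 29
f 29 31 27
f 28 34 30
f 32 28 31
f 32 34 28
f 30 34 29
f 33 31 29
f 29 34 33
f 33 32 31
f 34 32 33
f 36 38 35
f 39 36 35
f 35 38 37
f 37 39 35
f 36 42 38
f 40 36 39
f 40 42 36
f 38 42 37
f 41 39 37
f 37 42 41
f 41 40 39
f 42 40 41



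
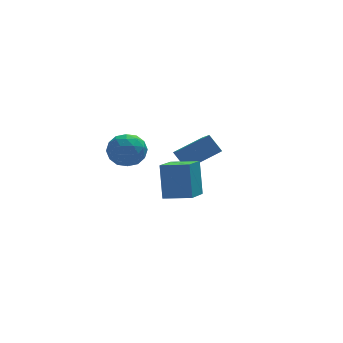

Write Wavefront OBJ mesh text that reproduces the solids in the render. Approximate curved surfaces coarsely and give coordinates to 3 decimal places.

v -0.625 4.735 -4.285
v -0.71 3.336 -3.359
v 0.798 5.039 -3.694
v 0.712 3.64 -2.768
v -0.192 4.2 -5.052
v -0.278 2.801 -4.126
v 1.23 4.504 -4.461
v 1.145 3.105 -3.535
v -3.267 4.411 -3.365
v -2.348 4.233 -3.349
v -3.552 2.967 -3.011
v -2.633 2.789 -2.995
v -3.017 3.33 -2.335
v -2.84 4.222 -2.553
v -3.06 2.978 -3.807
v -2.883 3.87 -4.025
v -2.22 3.347 -3.622
v -2.194 3.565 -2.712
v -3.706 3.635 -3.648
v -3.68 3.853 -2.738
v -2.782 4.449 -3.388
v -3.118 2.751 -2.972
v -3.343 3.069 -2.584
v -2.803 2.965 -2.574
v -3.072 4.443 -2.92
v -2.532 4.338 -2.911
v -2.925 3.807 -2.315
v -3.368 2.862 -3.449
v -2.828 2.757 -3.44
v -3.097 4.235 -3.786
v -2.557 4.131 -3.776
v -2.975 3.393 -4.045
v -2.167 3.824 -3.539
v -2.335 2.975 -3.331
v -2.585 3.086 -3.808
v -2.482 3.61 -3.937
v -2.152 3.952 -3.004
v -2.319 3.103 -2.796
v -2.545 3.421 -2.408
v -2.441 3.945 -2.537
v -2.076 3.431 -3.165
v -3.581 4.097 -3.564
v -3.748 3.248 -3.356
v -3.459 3.255 -3.823
v -3.355 3.779 -3.952
v -3.565 4.225 -3.029
v -3.733 3.376 -2.821
v -3.418 3.59 -2.423
v -3.315 4.114 -2.552
v -3.824 3.769 -3.195
v -1.507 -2.013 -3.019
v -1.454 -1.317 -1.48
v -2.592 -1.416 -3.252
v -2.539 -0.72 -1.713
v -0.781 -0.9 -3.547
v -0.728 -0.204 -2.008
v -1.866 -0.303 -3.78
v -1.813 0.393 -2.241
f 2 4 1
f 5 2 1
f 1 4 3
f 3 5 1
f 2 8 4
f 6 2 5
f 6 8 2
f 4 8 3
f 7 5 3
f 3 8 7
f 7 6 5
f 8 6 7
f 9 46 25
f 46 20 49
f 25 49 14
f 46 49 25
f 9 25 21
f 25 14 26
f 21 26 10
f 25 26 21
f 9 21 30
f 21 10 31
f 30 31 16
f 21 31 30
f 9 30 42
f 30 16 45
f 42 45 19
f 30 45 42
f 9 42 46
f 42 19 50
f 46 50 20
f 42 50 46
f 10 26 37
f 26 14 40
f 37 40 18
f 26 40 37
f 14 49 27
f 49 20 48
f 27 48 13
f 49 48 27
f 20 50 47
f 50 19 43
f 47 43 11
f 50 43 47
f 19 45 44
f 45 16 32
f 44 32 15
f 45 32 44
f 16 31 36
f 31 10 33
f 36 33 17
f 31 33 36
f 12 38 24
f 38 18 39
f 24 39 13
f 38 39 24
f 12 24 22
f 24 13 23
f 22 23 11
f 24 23 22
f 12 22 29
f 22 11 28
f 29 28 15
f 22 28 29
f 12 29 34
f 29 15 35
f 34 35 17
f 29 35 34
f 12 34 38
f 34 17 41
f 38 41 18
f 34 41 38
f 13 39 27
f 39 18 40
f 27 40 14
f 39 40 27
f 11 23 47
f 23 13 48
f 47 48 20
f 23 48 47
f 15 28 44
f 28 11 43
f 44 43 19
f 28 43 44
f 17 35 36
f 35 15 32
f 36 32 16
f 35 32 36
f 18 41 37
f 41 17 33
f 37 33 10
f 41 33 37
f 52 54 51
f 55 52 51
f 51 54 53
f 53 55 51
f 52 58 54
f 56 52 55
f 56 58 52
f 54 58 53
f 57 55 53
f 53 58 57
f 57 56 55
f 58 56 57



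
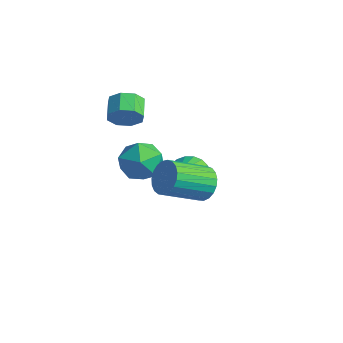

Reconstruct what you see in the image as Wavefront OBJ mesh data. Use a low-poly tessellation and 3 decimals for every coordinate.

v -1.16 -1.235 0.981
v -0.789 -1.873 -0.017
v -3.051 -1.827 0.657
v -2.68 -2.465 -0.341
v -2.349 -2.842 0.794
v -1.181 -2.475 0.995
v -2.659 -1.225 -0.355
v -1.491 -0.858 -0.154
v -1.716 -1.866 -0.842
v -1.524 -2.866 -0.132
v -2.316 -0.834 0.772
v -2.124 -1.834 1.482
v -2.696 -2.104 3.026
v -2.195 -1.971 3.738
v -2.983 -1.283 4.165
v -3.484 -1.416 3.454
v -2.071 -1.525 3.248
v -2.859 -0.838 3.675
v -2.313 -1.418 2.629
v -3.102 -0.731 3.056
v -2.78 -1.713 2.242
v -3.568 -1.025 2.67
v -3.197 -2.237 2.315
v -3.985 -1.549 2.742
v -3.321 -2.682 2.805
v -4.109 -1.995 3.232
v -3.078 -2.789 3.424
v -3.867 -2.102 3.851
v -2.612 -2.495 3.81
v -3.4 -1.807 4.238
v -2.191 1.273 -2.41
v -1.218 1.413 -2.807
v -1.489 0.027 -1.13
v -1.236 1.724 -2.495
v -1.418 1.957 -2.169
v -1.734 2.072 -1.884
v -2.129 2.048 -1.69
v -2.535 1.891 -1.62
v -2.881 1.627 -1.688
v -3.108 1.301 -1.88
v -3.177 0.971 -2.164
v -3.075 0.693 -2.49
v -2.82 0.516 -2.803
v -2.456 0.469 -3.048
v -2.047 0.561 -3.182
v -1.662 0.777 -3.183
v -1.369 1.078 -3.051
v 2.628 -1.95 1.615
v 2.981 -1.594 2.398
v 2.466 -3.434 3.468
v 2.112 -3.79 2.685
v 2.612 -1.479 2.417
v 2.097 -3.32 3.487
v 2.246 -1.446 2.298
v 1.731 -3.287 3.367
v 1.946 -1.5 2.06
v 1.43 -3.341 3.129
v 1.763 -1.632 1.746
v 1.248 -3.472 2.815
v 1.731 -1.819 1.408
v 1.215 -3.659 2.478
v 1.853 -2.028 1.107
v 1.337 -3.868 2.177
v 2.109 -2.224 0.894
v 1.594 -4.064 1.963
v 2.455 -2.372 0.805
v 1.939 -4.213 1.874
v 2.831 -2.448 0.856
v 2.315 -4.288 1.926
v 3.171 -2.437 1.039
v 2.656 -4.277 2.108
v 3.418 -2.342 1.321
v 2.903 -4.182 2.391
v 3.528 -2.179 1.654
v 3.013 -4.02 2.724
v 3.482 -1.977 1.981
v 2.967 -3.817 3.05
v 3.289 -1.77 2.244
v 2.774 -3.61 3.313
f 1 12 6
f 1 6 2
f 1 2 8
f 1 8 11
f 1 11 12
f 2 6 10
f 6 12 5
f 12 11 3
f 11 8 7
f 8 2 9
f 4 10 5
f 4 5 3
f 4 3 7
f 4 7 9
f 4 9 10
f 5 10 6
f 3 5 12
f 7 3 11
f 9 7 8
f 10 9 2
f 14 13 17
f 14 17 15
f 15 17 18
f 15 18 16
f 17 13 19
f 17 19 18
f 18 19 20
f 18 20 16
f 19 13 21
f 19 21 20
f 20 21 22
f 20 22 16
f 21 13 23
f 21 23 22
f 22 23 24
f 22 24 16
f 23 13 25
f 23 25 24
f 24 25 26
f 24 26 16
f 25 13 27
f 25 27 26
f 26 27 28
f 26 28 16
f 27 13 29
f 27 29 28
f 28 29 30
f 28 30 16
f 29 13 14
f 29 14 30
f 30 14 15
f 30 15 16
f 32 31 34
f 32 34 33
f 34 31 35
f 34 35 33
f 35 31 36
f 35 36 33
f 36 31 37
f 36 37 33
f 37 31 38
f 37 38 33
f 38 31 39
f 38 39 33
f 39 31 40
f 39 40 33
f 40 31 41
f 40 41 33
f 41 31 42
f 41 42 33
f 42 31 43
f 42 43 33
f 43 31 44
f 43 44 33
f 44 31 45
f 44 45 33
f 45 31 46
f 45 46 33
f 46 31 47
f 46 47 33
f 47 31 32
f 47 32 33
f 49 48 52
f 49 52 50
f 50 52 53
f 50 53 51
f 52 48 54
f 52 54 53
f 53 54 55
f 53 55 51
f 54 48 56
f 54 56 55
f 55 56 57
f 55 57 51
f 56 48 58
f 56 58 57
f 57 58 59
f 57 59 51
f 58 48 60
f 58 60 59
f 59 60 61
f 59 61 51
f 60 48 62
f 60 62 61
f 61 62 63
f 61 63 51
f 62 48 64
f 62 64 63
f 63 64 65
f 63 65 51
f 64 48 66
f 64 66 65
f 65 66 67
f 65 67 51
f 66 48 68
f 66 68 67
f 67 68 69
f 67 69 51
f 68 48 70
f 68 70 69
f 69 70 71
f 69 71 51
f 70 48 72
f 70 72 71
f 71 72 73
f 71 73 51
f 72 48 74
f 72 74 73
f 73 74 75
f 73 75 51
f 74 48 76
f 74 76 75
f 75 76 77
f 75 77 51
f 76 48 78
f 76 78 77
f 77 78 79
f 77 79 51
f 78 48 49
f 78 49 79
f 79 49 50
f 79 50 51



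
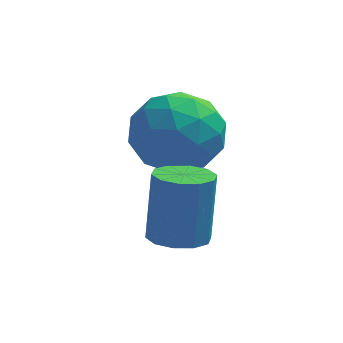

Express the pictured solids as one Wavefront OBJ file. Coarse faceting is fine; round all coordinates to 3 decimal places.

v -1.517 2.567 0.468
v -0.338 2.782 0.697
v -1.062 0.758 -0.177
v 0.117 0.973 0.052
v -0.673 0.857 0.975
v -0.954 1.975 1.373
v -0.446 1.565 -0.853
v -0.727 2.683 -0.455
v 0.324 2.162 -0.12
v 0.184 1.725 1.01
v -1.584 1.815 -0.49
v -1.724 1.378 0.64
v -0.967 2.833 0.639
v -0.433 0.707 -0.119
v -0.897 0.639 0.423
v -0.204 0.765 0.558
v -1.329 2.359 1.036
v -0.636 2.485 1.171
v -0.833 1.354 1.335
v -0.764 1.055 -0.651
v -0.071 1.181 -0.516
v -1.196 2.775 -0.038
v -0.503 2.901 0.097
v -0.567 2.186 -0.815
v 0.114 2.595 0.294
v 0.382 1.532 -0.085
v 0.051 1.88 -0.617
v -0.114 2.537 -0.383
v 0.032 2.338 0.958
v 0.299 1.275 0.579
v -0.165 1.207 1.121
v -0.33 1.864 1.355
v 0.421 1.974 0.478
v -1.699 2.265 -0.059
v -1.432 1.202 -0.438
v -1.07 1.676 -0.835
v -1.235 2.333 -0.601
v -1.782 2.008 0.605
v -1.514 0.945 0.226
v -1.286 1.003 0.903
v -1.451 1.66 1.137
v -1.821 1.566 0.042
v -0.607 -0.208 -1.912
v 0.127 -0.082 -1.995
v 0.242 0.434 -0.212
v -0.493 0.308 -0.128
v -0.098 0.311 -2.095
v 0.017 0.827 -0.311
v -0.518 0.506 -2.124
v -0.403 1.022 -0.341
v -0.972 0.428 -2.072
v -0.857 0.944 -0.289
v -1.286 0.107 -1.959
v -1.172 0.623 -0.176
v -1.342 -0.334 -1.828
v -1.227 0.182 -0.045
v -1.117 -0.727 -1.729
v -1.002 -0.211 0.055
v -0.697 -0.922 -1.699
v -0.582 -0.406 0.084
v -0.243 -0.844 -1.751
v -0.128 -0.328 0.032
v 0.072 -0.523 -1.864
v 0.186 -0.007 -0.081
f 1 38 17
f 38 12 41
f 17 41 6
f 38 41 17
f 1 17 13
f 17 6 18
f 13 18 2
f 17 18 13
f 1 13 22
f 13 2 23
f 22 23 8
f 13 23 22
f 1 22 34
f 22 8 37
f 34 37 11
f 22 37 34
f 1 34 38
f 34 11 42
f 38 42 12
f 34 42 38
f 2 18 29
f 18 6 32
f 29 32 10
f 18 32 29
f 6 41 19
f 41 12 40
f 19 40 5
f 41 40 19
f 12 42 39
f 42 11 35
f 39 35 3
f 42 35 39
f 11 37 36
f 37 8 24
f 36 24 7
f 37 24 36
f 8 23 28
f 23 2 25
f 28 25 9
f 23 25 28
f 4 30 16
f 30 10 31
f 16 31 5
f 30 31 16
f 4 16 14
f 16 5 15
f 14 15 3
f 16 15 14
f 4 14 21
f 14 3 20
f 21 20 7
f 14 20 21
f 4 21 26
f 21 7 27
f 26 27 9
f 21 27 26
f 4 26 30
f 26 9 33
f 30 33 10
f 26 33 30
f 5 31 19
f 31 10 32
f 19 32 6
f 31 32 19
f 3 15 39
f 15 5 40
f 39 40 12
f 15 40 39
f 7 20 36
f 20 3 35
f 36 35 11
f 20 35 36
f 9 27 28
f 27 7 24
f 28 24 8
f 27 24 28
f 10 33 29
f 33 9 25
f 29 25 2
f 33 25 29
f 44 43 47
f 44 47 45
f 45 47 48
f 45 48 46
f 47 43 49
f 47 49 48
f 48 49 50
f 48 50 46
f 49 43 51
f 49 51 50
f 50 51 52
f 50 52 46
f 51 43 53
f 51 53 52
f 52 53 54
f 52 54 46
f 53 43 55
f 53 55 54
f 54 55 56
f 54 56 46
f 55 43 57
f 55 57 56
f 56 57 58
f 56 58 46
f 57 43 59
f 57 59 58
f 58 59 60
f 58 60 46
f 59 43 61
f 59 61 60
f 60 61 62
f 60 62 46
f 61 43 63
f 61 63 62
f 62 63 64
f 62 64 46
f 63 43 44
f 63 44 64
f 64 44 45
f 64 45 46



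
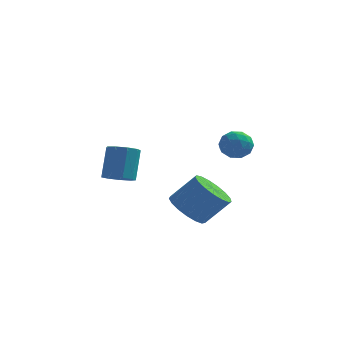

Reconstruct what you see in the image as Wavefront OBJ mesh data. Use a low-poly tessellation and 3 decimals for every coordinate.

v 1.903 -1.474 0.395
v 2.321 -1.987 -0.015
v 1.539 -2.393 1.175
v 1.957 -2.906 0.765
v 2.317 -2.361 1.187
v 2.541 -1.792 0.706
v 1.319 -2.588 0.454
v 1.543 -2.019 -0.027
v 1.96 -2.675 0.022
v 2.576 -2.535 0.475
v 1.284 -1.845 0.685
v 1.9 -1.705 1.138
v 2.144 -1.65 0.122
v 1.716 -2.73 1.038
v 1.928 -2.41 1.287
v 2.173 -2.711 1.046
v 2.273 -1.535 0.545
v 2.519 -1.837 0.304
v 2.517 -2.057 1.011
v 1.341 -2.543 0.856
v 1.587 -2.845 0.615
v 1.687 -1.669 0.114
v 1.932 -1.97 -0.127
v 1.343 -2.323 0.149
v 2.177 -2.355 -0.098
v 1.963 -2.896 0.36
v 1.588 -2.709 0.178
v 1.72 -2.375 -0.105
v 2.54 -2.273 0.169
v 2.326 -2.813 0.627
v 2.537 -2.493 0.875
v 2.669 -2.159 0.592
v 2.327 -2.678 0.19
v 1.534 -1.567 0.533
v 1.32 -2.107 0.991
v 1.191 -2.221 0.568
v 1.323 -1.887 0.285
v 1.897 -1.484 0.8
v 1.683 -2.025 1.258
v 2.14 -2.005 1.265
v 2.272 -1.671 0.982
v 1.533 -1.702 0.97
v -0.112 -2.358 -3.286
v 0.629 -2.834 -3.82
v 1.693 -2.538 -2.608
v 0.952 -2.062 -2.074
v 0.663 -2.364 -3.965
v 1.727 -2.068 -2.752
v 0.52 -1.892 -3.954
v 1.583 -1.597 -2.741
v 0.231 -1.527 -3.79
v 1.295 -1.232 -2.577
v -0.135 -1.353 -3.511
v 0.928 -1.057 -2.298
v -0.497 -1.408 -3.18
v 0.567 -1.113 -1.967
v -0.77 -1.681 -2.874
v 0.294 -1.386 -1.661
v -0.893 -2.11 -2.662
v 0.171 -1.814 -1.449
v -0.836 -2.594 -2.593
v 0.227 -2.299 -1.381
v -0.614 -3.025 -2.684
v 0.45 -2.73 -1.471
v -0.277 -3.303 -2.912
v 0.787 -3.008 -1.699
v 0.099 -3.364 -3.226
v 1.162 -3.069 -2.013
v 0.425 -3.195 -3.554
v 1.489 -2.899 -2.341
v -3.706 -0.033 -2.59
v -2.975 0.177 -2.71
v -2.942 0.942 -1.17
v -3.674 0.733 -1.05
v -3.301 0.55 -2.888
v -3.268 1.315 -1.348
v -3.817 0.651 -2.927
v -3.784 1.416 -1.387
v -4.281 0.432 -2.808
v -4.248 1.197 -1.268
v -4.476 -0.005 -2.588
v -4.443 0.76 -1.047
v -4.311 -0.454 -2.368
v -4.278 0.311 -0.828
v -3.864 -0.706 -2.252
v -3.831 0.059 -0.712
v -3.342 -0.643 -2.294
v -3.309 0.122 -0.754
v -2.991 -0.294 -2.475
v -2.959 0.471 -0.935
f 1 38 17
f 38 12 41
f 17 41 6
f 38 41 17
f 1 17 13
f 17 6 18
f 13 18 2
f 17 18 13
f 1 13 22
f 13 2 23
f 22 23 8
f 13 23 22
f 1 22 34
f 22 8 37
f 34 37 11
f 22 37 34
f 1 34 38
f 34 11 42
f 38 42 12
f 34 42 38
f 2 18 29
f 18 6 32
f 29 32 10
f 18 32 29
f 6 41 19
f 41 12 40
f 19 40 5
f 41 40 19
f 12 42 39
f 42 11 35
f 39 35 3
f 42 35 39
f 11 37 36
f 37 8 24
f 36 24 7
f 37 24 36
f 8 23 28
f 23 2 25
f 28 25 9
f 23 25 28
f 4 30 16
f 30 10 31
f 16 31 5
f 30 31 16
f 4 16 14
f 16 5 15
f 14 15 3
f 16 15 14
f 4 14 21
f 14 3 20
f 21 20 7
f 14 20 21
f 4 21 26
f 21 7 27
f 26 27 9
f 21 27 26
f 4 26 30
f 26 9 33
f 30 33 10
f 26 33 30
f 5 31 19
f 31 10 32
f 19 32 6
f 31 32 19
f 3 15 39
f 15 5 40
f 39 40 12
f 15 40 39
f 7 20 36
f 20 3 35
f 36 35 11
f 20 35 36
f 9 27 28
f 27 7 24
f 28 24 8
f 27 24 28
f 10 33 29
f 33 9 25
f 29 25 2
f 33 25 29
f 44 43 47
f 44 47 45
f 45 47 48
f 45 48 46
f 47 43 49
f 47 49 48
f 48 49 50
f 48 50 46
f 49 43 51
f 49 51 50
f 50 51 52
f 50 52 46
f 51 43 53
f 51 53 52
f 52 53 54
f 52 54 46
f 53 43 55
f 53 55 54
f 54 55 56
f 54 56 46
f 55 43 57
f 55 57 56
f 56 57 58
f 56 58 46
f 57 43 59
f 57 59 58
f 58 59 60
f 58 60 46
f 59 43 61
f 59 61 60
f 60 61 62
f 60 62 46
f 61 43 63
f 61 63 62
f 62 63 64
f 62 64 46
f 63 43 65
f 63 65 64
f 64 65 66
f 64 66 46
f 65 43 67
f 65 67 66
f 66 67 68
f 66 68 46
f 67 43 69
f 67 69 68
f 68 69 70
f 68 70 46
f 69 43 44
f 69 44 70
f 70 44 45
f 70 45 46
f 72 71 75
f 72 75 73
f 73 75 76
f 73 76 74
f 75 71 77
f 75 77 76
f 76 77 78
f 76 78 74
f 77 71 79
f 77 79 78
f 78 79 80
f 78 80 74
f 79 71 81
f 79 81 80
f 80 81 82
f 80 82 74
f 81 71 83
f 81 83 82
f 82 83 84
f 82 84 74
f 83 71 85
f 83 85 84
f 84 85 86
f 84 86 74
f 85 71 87
f 85 87 86
f 86 87 88
f 86 88 74
f 87 71 89
f 87 89 88
f 88 89 90
f 88 90 74
f 89 71 72
f 89 72 90
f 90 72 73
f 90 73 74



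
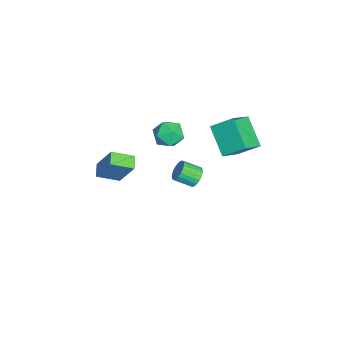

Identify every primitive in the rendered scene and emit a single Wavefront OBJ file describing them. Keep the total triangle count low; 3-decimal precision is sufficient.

v 1.202 1.645 0.45
v 1.695 1.797 0.715
v 1.691 0.908 1.235
v 1.198 0.755 0.97
v 1.528 1.886 0.865
v 1.524 0.996 1.385
v 1.305 1.932 0.943
v 1.301 1.043 1.463
v 1.064 1.929 0.936
v 1.06 1.04 1.456
v 0.847 1.877 0.845
v 0.843 0.988 1.365
v 0.691 1.785 0.686
v 0.687 0.895 1.206
v 0.624 1.668 0.486
v 0.62 0.779 1.005
v 0.656 1.547 0.28
v 0.652 0.658 0.799
v 0.783 1.444 0.103
v 0.779 0.554 0.622
v 0.983 1.375 -0.014
v 0.979 0.485 0.506
v 1.22 1.352 -0.05
v 1.216 0.463 0.469
v 1.454 1.38 -0
v 1.45 0.491 0.519
v 1.645 1.454 0.128
v 1.641 0.565 0.647
v 1.759 1.561 0.311
v 1.755 0.672 0.831
v 1.777 1.682 0.519
v 1.773 0.793 1.039
v -1.821 2.22 1.484
v -1.681 3.325 2.316
v -2.828 2.968 0.66
v -2.688 4.072 1.492
v -0.492 2.848 0.428
v -0.352 3.952 1.26
v -1.499 3.595 -0.396
v -1.359 4.7 0.436
v -2.621 -2.318 -4.031
v -2.435 -3.497 -3.518
v -3.39 -2.328 -3.776
v -3.203 -3.508 -3.262
v -2.097 -1.532 -2.418
v -1.91 -2.712 -1.904
v -2.865 -1.543 -2.162
v -2.679 -2.722 -1.649
v -2.048 0.737 1.438
v -1.427 0.972 0.873
v -1.973 -0.592 0.967
v -1.352 -0.357 0.402
v -1.183 -0.364 1.258
v -1.229 0.457 1.549
v -2.171 -0.077 0.291
v -2.217 0.744 0.582
v -1.503 0.469 0.164
v -0.892 0.292 0.761
v -2.508 0.088 1.079
v -1.897 -0.089 1.676
f 2 1 5
f 2 5 3
f 3 5 6
f 3 6 4
f 5 1 7
f 5 7 6
f 6 7 8
f 6 8 4
f 7 1 9
f 7 9 8
f 8 9 10
f 8 10 4
f 9 1 11
f 9 11 10
f 10 11 12
f 10 12 4
f 11 1 13
f 11 13 12
f 12 13 14
f 12 14 4
f 13 1 15
f 13 15 14
f 14 15 16
f 14 16 4
f 15 1 17
f 15 17 16
f 16 17 18
f 16 18 4
f 17 1 19
f 17 19 18
f 18 19 20
f 18 20 4
f 19 1 21
f 19 21 20
f 20 21 22
f 20 22 4
f 21 1 23
f 21 23 22
f 22 23 24
f 22 24 4
f 23 1 25
f 23 25 24
f 24 25 26
f 24 26 4
f 25 1 27
f 25 27 26
f 26 27 28
f 26 28 4
f 27 1 29
f 27 29 28
f 28 29 30
f 28 30 4
f 29 1 31
f 29 31 30
f 30 31 32
f 30 32 4
f 31 1 2
f 31 2 32
f 32 2 3
f 32 3 4
f 34 36 33
f 37 34 33
f 33 36 35
f 35 37 33
f 34 40 36
f 38 34 37
f 38 40 34
f 36 40 35
f 39 37 35
f 35 40 39
f 39 38 37
f 40 38 39
f 42 44 41
f 45 42 41
f 41 44 43
f 43 45 41
f 42 48 44
f 46 42 45
f 46 48 42
f 44 48 43
f 47 45 43
f 43 48 47
f 47 46 45
f 48 46 47
f 49 60 54
f 49 54 50
f 49 50 56
f 49 56 59
f 49 59 60
f 50 54 58
f 54 60 53
f 60 59 51
f 59 56 55
f 56 50 57
f 52 58 53
f 52 53 51
f 52 51 55
f 52 55 57
f 52 57 58
f 53 58 54
f 51 53 60
f 55 51 59
f 57 55 56
f 58 57 50



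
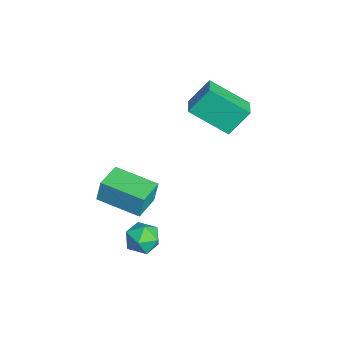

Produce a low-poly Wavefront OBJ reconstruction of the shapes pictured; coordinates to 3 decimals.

v -4.005 3.631 0.245
v -4.561 2.097 1.385
v -4.162 4.497 1.334
v -4.718 2.963 2.474
v -3.042 3.477 0.506
v -3.598 1.943 1.646
v -3.199 4.343 1.595
v -3.755 2.809 2.735
v -0.543 -2.007 -0.412
v -0.546 -1.833 0.593
v -1.582 -1.323 -0.533
v -1.585 -1.149 0.472
v 0.485 -0.491 -0.672
v 0.482 -0.317 0.333
v -0.554 0.193 -0.793
v -0.557 0.367 0.212
v -0.245 0.275 -2.273
v 0.152 0.264 -2.954
v 0.008 -0.964 -2.106
v 0.405 -0.975 -2.787
v 0.695 -0.582 -2.168
v 0.538 0.184 -2.271
v -0.378 -0.884 -2.789
v -0.535 -0.118 -2.892
v 0.07 -0.452 -3.273
v 0.733 -0.265 -2.889
v -0.573 -0.435 -2.171
v 0.09 -0.248 -1.787
f 2 4 1
f 5 2 1
f 1 4 3
f 3 5 1
f 2 8 4
f 6 2 5
f 6 8 2
f 4 8 3
f 7 5 3
f 3 8 7
f 7 6 5
f 8 6 7
f 10 12 9
f 13 10 9
f 9 12 11
f 11 13 9
f 10 16 12
f 14 10 13
f 14 16 10
f 12 16 11
f 15 13 11
f 11 16 15
f 15 14 13
f 16 14 15
f 17 28 22
f 17 22 18
f 17 18 24
f 17 24 27
f 17 27 28
f 18 22 26
f 22 28 21
f 28 27 19
f 27 24 23
f 24 18 25
f 20 26 21
f 20 21 19
f 20 19 23
f 20 23 25
f 20 25 26
f 21 26 22
f 19 21 28
f 23 19 27
f 25 23 24
f 26 25 18



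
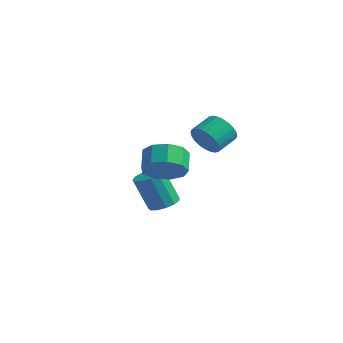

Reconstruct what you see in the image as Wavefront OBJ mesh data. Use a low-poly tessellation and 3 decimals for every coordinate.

v 3.656 0.911 2.325
v 3.996 1.137 1.625
v 4.165 2.155 2.036
v 3.824 1.929 2.735
v 3.693 1.209 1.572
v 3.862 2.226 1.983
v 3.384 1.235 1.634
v 3.553 2.253 2.045
v 3.116 1.213 1.8
v 3.285 2.23 2.211
v 2.931 1.144 2.047
v 3.1 2.161 2.458
v 2.856 1.04 2.336
v 3.025 2.057 2.747
v 2.903 0.916 2.623
v 3.071 1.933 3.034
v 3.064 0.792 2.864
v 3.233 1.809 3.275
v 3.315 0.685 3.024
v 3.484 1.703 3.435
v 3.618 0.614 3.077
v 3.787 1.631 3.488
v 3.927 0.587 3.015
v 4.096 1.605 3.426
v 4.195 0.61 2.849
v 4.364 1.627 3.26
v 4.38 0.679 2.602
v 4.549 1.696 3.013
v 4.455 0.783 2.313
v 4.624 1.8 2.724
v 4.409 0.907 2.026
v 4.577 1.924 2.437
v 4.247 1.031 1.785
v 4.416 2.048 2.196
v 2.007 0.295 0.29
v 2.446 -0.102 1.121
v 1.953 0.647 1.74
v 1.513 1.045 0.91
v 2.855 0.393 0.848
v 2.362 1.142 1.467
v 2.867 0.842 0.314
v 2.374 1.591 0.933
v 2.477 1.036 -0.231
v 1.983 1.785 0.389
v 1.866 0.883 -0.532
v 1.373 1.632 0.088
v 1.321 0.455 -0.448
v 0.828 1.204 0.171
v 1.097 -0.048 -0.019
v 0.604 0.702 0.601
v 1.299 -0.389 0.555
v 0.805 0.36 1.174
v 1.831 -0.411 1.005
v 1.338 0.338 1.624
v 0.13 2.803 -3.419
v 0.649 2.265 -3.276
v -0.052 2.04 -1.579
v -0.57 2.577 -1.721
v 0.823 2.637 -3.155
v 0.123 2.412 -1.457
v 0.778 3.061 -3.117
v 0.077 2.836 -1.42
v 0.527 3.403 -3.175
v -0.174 3.178 -1.478
v 0.15 3.555 -3.311
v -0.551 3.33 -1.613
v -0.233 3.467 -3.481
v -0.934 3.242 -1.783
v -0.501 3.169 -3.631
v -1.202 2.944 -1.933
v -0.568 2.754 -3.714
v -1.269 2.529 -2.016
v -0.414 2.355 -3.703
v -1.115 2.13 -2.005
v -0.087 2.098 -3.602
v -0.787 1.872 -1.904
v 0.309 2.064 -3.443
v -0.391 1.839 -1.745
f 2 1 5
f 2 5 3
f 3 5 6
f 3 6 4
f 5 1 7
f 5 7 6
f 6 7 8
f 6 8 4
f 7 1 9
f 7 9 8
f 8 9 10
f 8 10 4
f 9 1 11
f 9 11 10
f 10 11 12
f 10 12 4
f 11 1 13
f 11 13 12
f 12 13 14
f 12 14 4
f 13 1 15
f 13 15 14
f 14 15 16
f 14 16 4
f 15 1 17
f 15 17 16
f 16 17 18
f 16 18 4
f 17 1 19
f 17 19 18
f 18 19 20
f 18 20 4
f 19 1 21
f 19 21 20
f 20 21 22
f 20 22 4
f 21 1 23
f 21 23 22
f 22 23 24
f 22 24 4
f 23 1 25
f 23 25 24
f 24 25 26
f 24 26 4
f 25 1 27
f 25 27 26
f 26 27 28
f 26 28 4
f 27 1 29
f 27 29 28
f 28 29 30
f 28 30 4
f 29 1 31
f 29 31 30
f 30 31 32
f 30 32 4
f 31 1 33
f 31 33 32
f 32 33 34
f 32 34 4
f 33 1 2
f 33 2 34
f 34 2 3
f 34 3 4
f 36 35 39
f 36 39 37
f 37 39 40
f 37 40 38
f 39 35 41
f 39 41 40
f 40 41 42
f 40 42 38
f 41 35 43
f 41 43 42
f 42 43 44
f 42 44 38
f 43 35 45
f 43 45 44
f 44 45 46
f 44 46 38
f 45 35 47
f 45 47 46
f 46 47 48
f 46 48 38
f 47 35 49
f 47 49 48
f 48 49 50
f 48 50 38
f 49 35 51
f 49 51 50
f 50 51 52
f 50 52 38
f 51 35 53
f 51 53 52
f 52 53 54
f 52 54 38
f 53 35 36
f 53 36 54
f 54 36 37
f 54 37 38
f 56 55 59
f 56 59 57
f 57 59 60
f 57 60 58
f 59 55 61
f 59 61 60
f 60 61 62
f 60 62 58
f 61 55 63
f 61 63 62
f 62 63 64
f 62 64 58
f 63 55 65
f 63 65 64
f 64 65 66
f 64 66 58
f 65 55 67
f 65 67 66
f 66 67 68
f 66 68 58
f 67 55 69
f 67 69 68
f 68 69 70
f 68 70 58
f 69 55 71
f 69 71 70
f 70 71 72
f 70 72 58
f 71 55 73
f 71 73 72
f 72 73 74
f 72 74 58
f 73 55 75
f 73 75 74
f 74 75 76
f 74 76 58
f 75 55 77
f 75 77 76
f 76 77 78
f 76 78 58
f 77 55 56
f 77 56 78
f 78 56 57
f 78 57 58



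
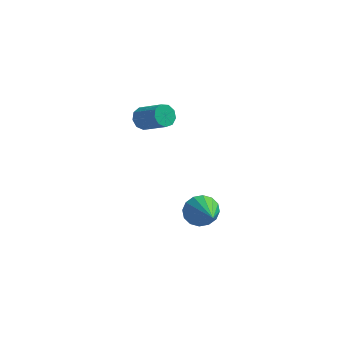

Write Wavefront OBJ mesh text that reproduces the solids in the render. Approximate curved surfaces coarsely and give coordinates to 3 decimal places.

v -3.842 4.207 1.372
v -3.459 4.624 1.013
v -2.175 4.129 1.809
v -2.558 3.713 2.168
v -3.611 4.836 1.39
v -2.326 4.341 2.185
v -3.871 4.754 1.758
v -2.586 4.259 2.554
v -4.117 4.417 1.946
v -2.833 3.922 2.742
v -4.235 3.981 1.865
v -2.951 3.486 2.661
v -4.169 3.651 1.554
v -2.885 3.157 2.35
v -3.95 3.582 1.157
v -2.666 3.087 1.953
v -3.681 3.805 0.861
v -2.396 3.31 1.657
v -3.487 4.216 0.804
v -2.202 3.722 1.6
v -0.82 3.903 -4.37
v -0.105 4.081 -4.938
v 0.3 2.277 -3.47
v -0.025 4.352 -4.548
v -0.158 4.503 -4.11
v -0.468 4.493 -3.742
v -0.872 4.325 -3.542
v -1.263 4.044 -3.564
v -1.534 3.725 -3.802
v -1.615 3.455 -4.191
v -1.482 3.304 -4.629
v -1.172 3.314 -4.997
v -0.768 3.482 -5.197
v -0.377 3.763 -5.175
f 2 1 5
f 2 5 3
f 3 5 6
f 3 6 4
f 5 1 7
f 5 7 6
f 6 7 8
f 6 8 4
f 7 1 9
f 7 9 8
f 8 9 10
f 8 10 4
f 9 1 11
f 9 11 10
f 10 11 12
f 10 12 4
f 11 1 13
f 11 13 12
f 12 13 14
f 12 14 4
f 13 1 15
f 13 15 14
f 14 15 16
f 14 16 4
f 15 1 17
f 15 17 16
f 16 17 18
f 16 18 4
f 17 1 19
f 17 19 18
f 18 19 20
f 18 20 4
f 19 1 2
f 19 2 20
f 20 2 3
f 20 3 4
f 22 21 24
f 22 24 23
f 24 21 25
f 24 25 23
f 25 21 26
f 25 26 23
f 26 21 27
f 26 27 23
f 27 21 28
f 27 28 23
f 28 21 29
f 28 29 23
f 29 21 30
f 29 30 23
f 30 21 31
f 30 31 23
f 31 21 32
f 31 32 23
f 32 21 33
f 32 33 23
f 33 21 34
f 33 34 23
f 34 21 22
f 34 22 23



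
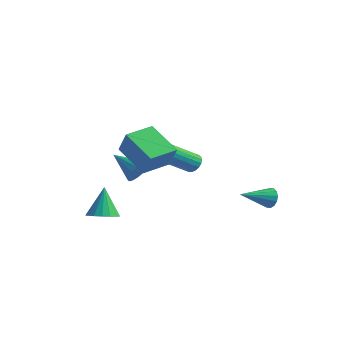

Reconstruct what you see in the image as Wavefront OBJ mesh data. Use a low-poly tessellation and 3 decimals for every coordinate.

v -1.202 -0.854 -1.737
v -0.814 -1.358 -1.173
v -2.798 -1.126 -0.883
v -0.788 -0.987 -1.007
v -0.857 -0.586 -1.008
v -1.005 -0.247 -1.177
v -1.198 -0.046 -1.474
v -1.393 -0.031 -1.831
v -1.543 -0.204 -2.167
v -1.616 -0.527 -2.404
v -1.593 -0.924 -2.489
v -1.482 -1.305 -2.402
v -1.306 -1.583 -2.162
v -1.107 -1.694 -1.825
v -0.929 -1.613 -1.468
v 3.915 3.835 -3.677
v 4.197 3.53 -4.228
v 3.265 2.125 -3.063
v 4.452 3.523 -3.978
v 4.563 3.599 -3.647
v 4.501 3.739 -3.324
v 4.281 3.904 -3.096
v 3.964 4.051 -3.023
v 3.634 4.14 -3.126
v 3.379 4.147 -3.376
v 3.268 4.071 -3.707
v 3.33 3.931 -4.029
v 3.549 3.766 -4.258
v 3.867 3.619 -4.33
v 0.855 1.18 -1.19
v 1.451 1.11 -0.999
v 0.922 -0.449 0.082
v 0.325 -0.38 -0.11
v 1.342 1.281 -0.805
v 0.813 -0.278 0.276
v 1.137 1.432 -0.687
v 0.608 -0.127 0.393
v 0.876 1.533 -0.67
v 0.347 -0.026 0.411
v 0.611 1.564 -0.755
v 0.082 0.005 0.326
v 0.394 1.519 -0.926
v -0.135 -0.041 0.155
v 0.268 1.407 -1.15
v -0.261 -0.153 -0.069
v 0.258 1.249 -1.382
v -0.271 -0.31 -0.301
v 0.367 1.078 -1.576
v -0.162 -0.481 -0.495
v 0.572 0.927 -1.693
v 0.043 -0.632 -0.613
v 0.833 0.826 -1.711
v 0.304 -0.733 -0.63
v 1.098 0.795 -1.626
v 0.569 -0.764 -0.545
v 1.315 0.841 -1.455
v 0.786 -0.719 -0.374
v 1.441 0.953 -1.231
v 0.912 -0.607 -0.15
v -1.833 -2.924 -4.536
v -0.951 -2.771 -4.371
v -2.267 -2.356 -2.744
v -1.095 -2.391 -4.526
v -1.408 -2.132 -4.684
v -1.819 -2.055 -4.808
v -2.232 -2.177 -4.869
v -2.554 -2.47 -4.855
v -2.711 -2.866 -4.767
v -2.667 -3.276 -4.627
v -2.431 -3.605 -4.466
v -2.059 -3.778 -4.321
v -1.634 -3.755 -4.225
v -1.255 -3.542 -4.201
v -1.009 -3.187 -4.253
v 2.468 -4.31 0.201
v 0.653 -4.189 1.328
v 2.699 -2.668 0.395
v 0.884 -2.546 1.522
v 3.256 -4.574 1.498
v 1.441 -4.452 2.625
v 3.487 -2.931 1.692
v 1.672 -2.81 2.819
f 2 1 4
f 2 4 3
f 4 1 5
f 4 5 3
f 5 1 6
f 5 6 3
f 6 1 7
f 6 7 3
f 7 1 8
f 7 8 3
f 8 1 9
f 8 9 3
f 9 1 10
f 9 10 3
f 10 1 11
f 10 11 3
f 11 1 12
f 11 12 3
f 12 1 13
f 12 13 3
f 13 1 14
f 13 14 3
f 14 1 15
f 14 15 3
f 15 1 2
f 15 2 3
f 17 16 19
f 17 19 18
f 19 16 20
f 19 20 18
f 20 16 21
f 20 21 18
f 21 16 22
f 21 22 18
f 22 16 23
f 22 23 18
f 23 16 24
f 23 24 18
f 24 16 25
f 24 25 18
f 25 16 26
f 25 26 18
f 26 16 27
f 26 27 18
f 27 16 28
f 27 28 18
f 28 16 29
f 28 29 18
f 29 16 17
f 29 17 18
f 31 30 34
f 31 34 32
f 32 34 35
f 32 35 33
f 34 30 36
f 34 36 35
f 35 36 37
f 35 37 33
f 36 30 38
f 36 38 37
f 37 38 39
f 37 39 33
f 38 30 40
f 38 40 39
f 39 40 41
f 39 41 33
f 40 30 42
f 40 42 41
f 41 42 43
f 41 43 33
f 42 30 44
f 42 44 43
f 43 44 45
f 43 45 33
f 44 30 46
f 44 46 45
f 45 46 47
f 45 47 33
f 46 30 48
f 46 48 47
f 47 48 49
f 47 49 33
f 48 30 50
f 48 50 49
f 49 50 51
f 49 51 33
f 50 30 52
f 50 52 51
f 51 52 53
f 51 53 33
f 52 30 54
f 52 54 53
f 53 54 55
f 53 55 33
f 54 30 56
f 54 56 55
f 55 56 57
f 55 57 33
f 56 30 58
f 56 58 57
f 57 58 59
f 57 59 33
f 58 30 31
f 58 31 59
f 59 31 32
f 59 32 33
f 61 60 63
f 61 63 62
f 63 60 64
f 63 64 62
f 64 60 65
f 64 65 62
f 65 60 66
f 65 66 62
f 66 60 67
f 66 67 62
f 67 60 68
f 67 68 62
f 68 60 69
f 68 69 62
f 69 60 70
f 69 70 62
f 70 60 71
f 70 71 62
f 71 60 72
f 71 72 62
f 72 60 73
f 72 73 62
f 73 60 74
f 73 74 62
f 74 60 61
f 74 61 62
f 76 78 75
f 79 76 75
f 75 78 77
f 77 79 75
f 76 82 78
f 80 76 79
f 80 82 76
f 78 82 77
f 81 79 77
f 77 82 81
f 81 80 79
f 82 80 81



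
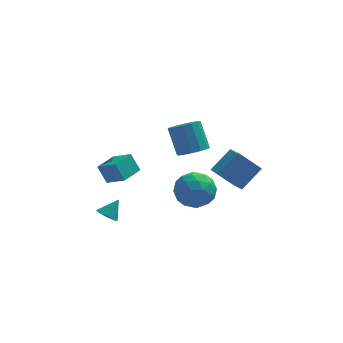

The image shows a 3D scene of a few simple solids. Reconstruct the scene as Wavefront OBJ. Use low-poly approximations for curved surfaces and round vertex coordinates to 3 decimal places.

v 0.68 -1.88 -1.889
v 1.874 -2.098 -1.691
v 0.206 -3.442 -0.749
v 1.4 -3.66 -0.551
v 0.868 -2.661 -0.068
v 1.161 -1.696 -0.772
v 0.919 -3.844 -1.668
v 1.212 -2.879 -2.372
v 2.022 -3.311 -1.554
v 1.991 -2.58 -0.565
v 0.089 -2.96 -1.875
v 0.058 -2.229 -0.886
v 1.318 -1.852 -1.89
v 0.762 -3.688 -0.55
v 0.449 -3.101 -0.266
v 1.151 -3.229 -0.149
v 0.899 -1.616 -1.35
v 1.601 -1.744 -1.233
v 1.01 -2.075 -0.28
v 0.479 -3.796 -1.207
v 1.181 -3.924 -1.09
v 0.929 -2.311 -2.291
v 1.631 -2.439 -2.174
v 1.07 -3.465 -2.16
v 2.107 -2.693 -1.693
v 1.829 -3.611 -1.023
v 1.546 -3.72 -1.679
v 1.718 -3.152 -2.094
v 2.089 -2.263 -1.112
v 1.811 -3.181 -0.442
v 1.498 -2.594 -0.158
v 1.67 -2.027 -0.572
v 2.176 -2.977 -1.031
v 0.269 -2.359 -1.998
v -0.009 -3.277 -1.328
v 0.41 -3.513 -1.868
v 0.582 -2.946 -2.282
v 0.251 -1.929 -1.417
v -0.027 -2.847 -0.747
v 0.362 -2.388 -0.346
v 0.534 -1.82 -0.761
v -0.096 -2.563 -1.409
v -3.573 -1.042 -1.693
v -4.046 -0.658 -0.659
v -2.688 0.042 -1.691
v -3.16 0.426 -0.657
v -2.64 -1.806 -0.983
v -3.112 -1.422 0.051
v -1.754 -0.722 -0.981
v -2.227 -0.338 0.053
v 1.45 3.427 -2.637
v 2.374 3.437 -2.377
v 1.915 4.443 -0.783
v 0.99 4.433 -1.043
v 2.313 3.846 -2.653
v 1.854 4.852 -1.059
v 2.021 4.143 -2.924
v 1.562 5.149 -1.33
v 1.576 4.248 -3.119
v 1.117 5.254 -1.524
v 1.097 4.133 -3.184
v 0.638 5.139 -1.59
v 0.712 3.829 -3.103
v 0.253 4.834 -1.509
v 0.525 3.417 -2.897
v 0.066 4.423 -1.303
v 0.586 3.008 -2.621
v 0.127 4.014 -1.027
v 0.878 2.711 -2.35
v 0.419 3.717 -0.756
v 1.323 2.606 -2.156
v 0.864 3.612 -0.561
v 1.802 2.721 -2.09
v 1.343 3.727 -0.496
v 2.187 3.026 -2.171
v 1.728 4.031 -0.577
v 3.315 -0.877 -2.397
v 3.613 -2.078 -1.833
v 2.055 -0.638 -1.22
v 2.354 -1.839 -0.657
v 4.446 -0.101 -1.343
v 4.745 -1.302 -0.78
v 3.187 0.138 -0.167
v 3.485 -1.063 0.397
v -3.637 -2.009 -3.66
v -3.237 -1.727 -4.117
v -2.963 -1.511 -2.76
v -3.631 -1.425 -3.988
v -4.029 -1.465 -3.667
v -4.197 -1.824 -3.342
v -4.038 -2.291 -3.203
v -3.644 -2.593 -3.332
v -3.246 -2.553 -3.653
v -3.077 -2.194 -3.978
f 1 38 17
f 38 12 41
f 17 41 6
f 38 41 17
f 1 17 13
f 17 6 18
f 13 18 2
f 17 18 13
f 1 13 22
f 13 2 23
f 22 23 8
f 13 23 22
f 1 22 34
f 22 8 37
f 34 37 11
f 22 37 34
f 1 34 38
f 34 11 42
f 38 42 12
f 34 42 38
f 2 18 29
f 18 6 32
f 29 32 10
f 18 32 29
f 6 41 19
f 41 12 40
f 19 40 5
f 41 40 19
f 12 42 39
f 42 11 35
f 39 35 3
f 42 35 39
f 11 37 36
f 37 8 24
f 36 24 7
f 37 24 36
f 8 23 28
f 23 2 25
f 28 25 9
f 23 25 28
f 4 30 16
f 30 10 31
f 16 31 5
f 30 31 16
f 4 16 14
f 16 5 15
f 14 15 3
f 16 15 14
f 4 14 21
f 14 3 20
f 21 20 7
f 14 20 21
f 4 21 26
f 21 7 27
f 26 27 9
f 21 27 26
f 4 26 30
f 26 9 33
f 30 33 10
f 26 33 30
f 5 31 19
f 31 10 32
f 19 32 6
f 31 32 19
f 3 15 39
f 15 5 40
f 39 40 12
f 15 40 39
f 7 20 36
f 20 3 35
f 36 35 11
f 20 35 36
f 9 27 28
f 27 7 24
f 28 24 8
f 27 24 28
f 10 33 29
f 33 9 25
f 29 25 2
f 33 25 29
f 44 46 43
f 47 44 43
f 43 46 45
f 45 47 43
f 44 50 46
f 48 44 47
f 48 50 44
f 46 50 45
f 49 47 45
f 45 50 49
f 49 48 47
f 50 48 49
f 52 51 55
f 52 55 53
f 53 55 56
f 53 56 54
f 55 51 57
f 55 57 56
f 56 57 58
f 56 58 54
f 57 51 59
f 57 59 58
f 58 59 60
f 58 60 54
f 59 51 61
f 59 61 60
f 60 61 62
f 60 62 54
f 61 51 63
f 61 63 62
f 62 63 64
f 62 64 54
f 63 51 65
f 63 65 64
f 64 65 66
f 64 66 54
f 65 51 67
f 65 67 66
f 66 67 68
f 66 68 54
f 67 51 69
f 67 69 68
f 68 69 70
f 68 70 54
f 69 51 71
f 69 71 70
f 70 71 72
f 70 72 54
f 71 51 73
f 71 73 72
f 72 73 74
f 72 74 54
f 73 51 75
f 73 75 74
f 74 75 76
f 74 76 54
f 75 51 52
f 75 52 76
f 76 52 53
f 76 53 54
f 78 80 77
f 81 78 77
f 77 80 79
f 79 81 77
f 78 84 80
f 82 78 81
f 82 84 78
f 80 84 79
f 83 81 79
f 79 84 83
f 83 82 81
f 84 82 83
f 86 85 88
f 86 88 87
f 88 85 89
f 88 89 87
f 89 85 90
f 89 90 87
f 90 85 91
f 90 91 87
f 91 85 92
f 91 92 87
f 92 85 93
f 92 93 87
f 93 85 94
f 93 94 87
f 94 85 86
f 94 86 87

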